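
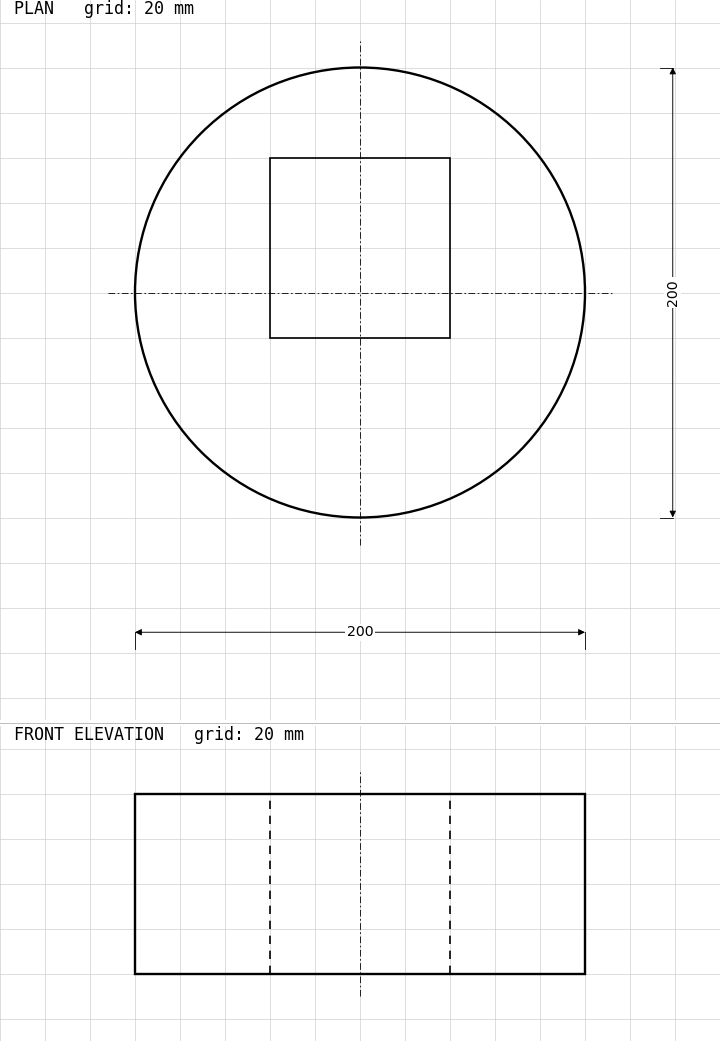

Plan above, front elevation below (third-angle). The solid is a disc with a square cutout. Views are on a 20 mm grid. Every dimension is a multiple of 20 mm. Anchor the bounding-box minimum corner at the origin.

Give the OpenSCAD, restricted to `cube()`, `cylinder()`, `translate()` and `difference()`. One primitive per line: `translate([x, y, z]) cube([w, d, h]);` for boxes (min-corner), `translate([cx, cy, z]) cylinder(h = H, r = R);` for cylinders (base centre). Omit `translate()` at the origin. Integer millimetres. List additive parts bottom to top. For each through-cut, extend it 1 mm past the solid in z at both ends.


difference() {
  translate([100, 100, 0]) cylinder(h = 80, r = 100);
  translate([60, 80, -1]) cube([80, 80, 82]);
}


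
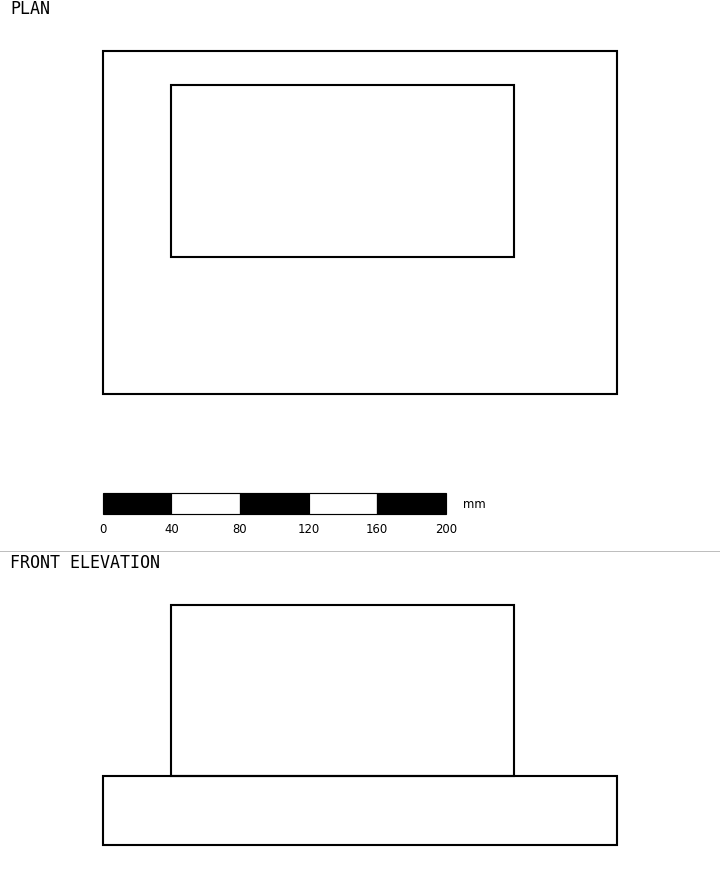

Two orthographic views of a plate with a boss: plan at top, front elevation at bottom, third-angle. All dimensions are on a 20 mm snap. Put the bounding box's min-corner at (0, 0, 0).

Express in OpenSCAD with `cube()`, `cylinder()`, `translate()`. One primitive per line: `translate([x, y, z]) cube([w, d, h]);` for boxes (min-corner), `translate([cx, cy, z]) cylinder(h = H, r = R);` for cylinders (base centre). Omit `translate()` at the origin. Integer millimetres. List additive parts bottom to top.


cube([300, 200, 40]);
translate([40, 80, 40]) cube([200, 100, 100]);


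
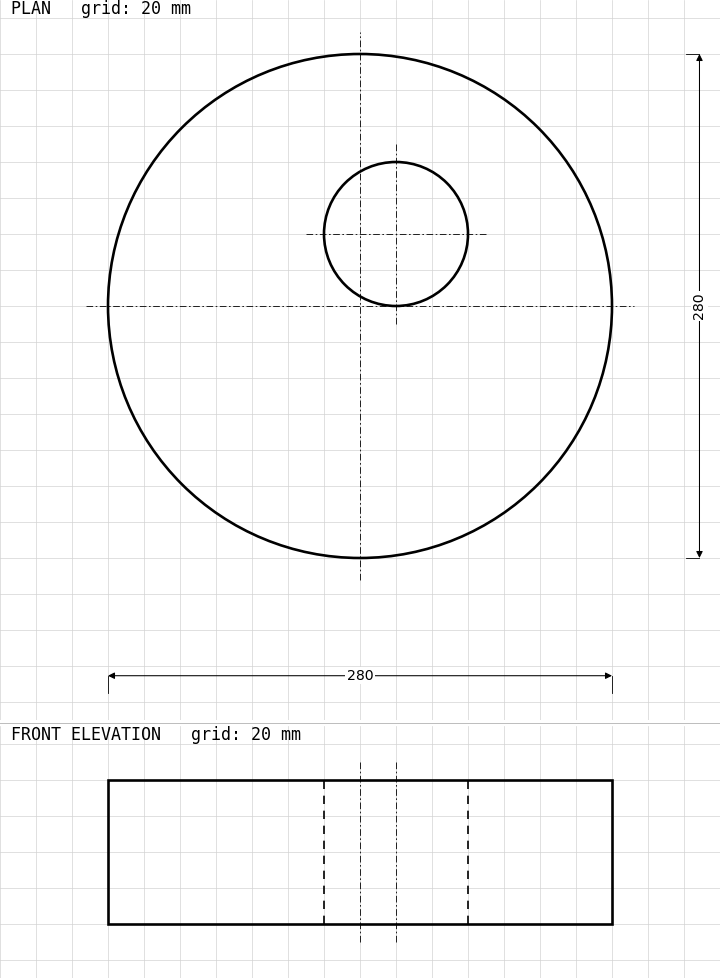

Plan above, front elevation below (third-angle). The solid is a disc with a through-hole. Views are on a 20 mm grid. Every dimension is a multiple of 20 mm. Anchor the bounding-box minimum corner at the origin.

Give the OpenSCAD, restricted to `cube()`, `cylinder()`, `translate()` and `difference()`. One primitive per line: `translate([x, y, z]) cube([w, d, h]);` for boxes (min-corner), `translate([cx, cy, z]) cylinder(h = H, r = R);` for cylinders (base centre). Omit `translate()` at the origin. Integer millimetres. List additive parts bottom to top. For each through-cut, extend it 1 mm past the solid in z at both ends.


difference() {
  translate([140, 140, 0]) cylinder(h = 80, r = 140);
  translate([160, 180, -1]) cylinder(h = 82, r = 40);
}


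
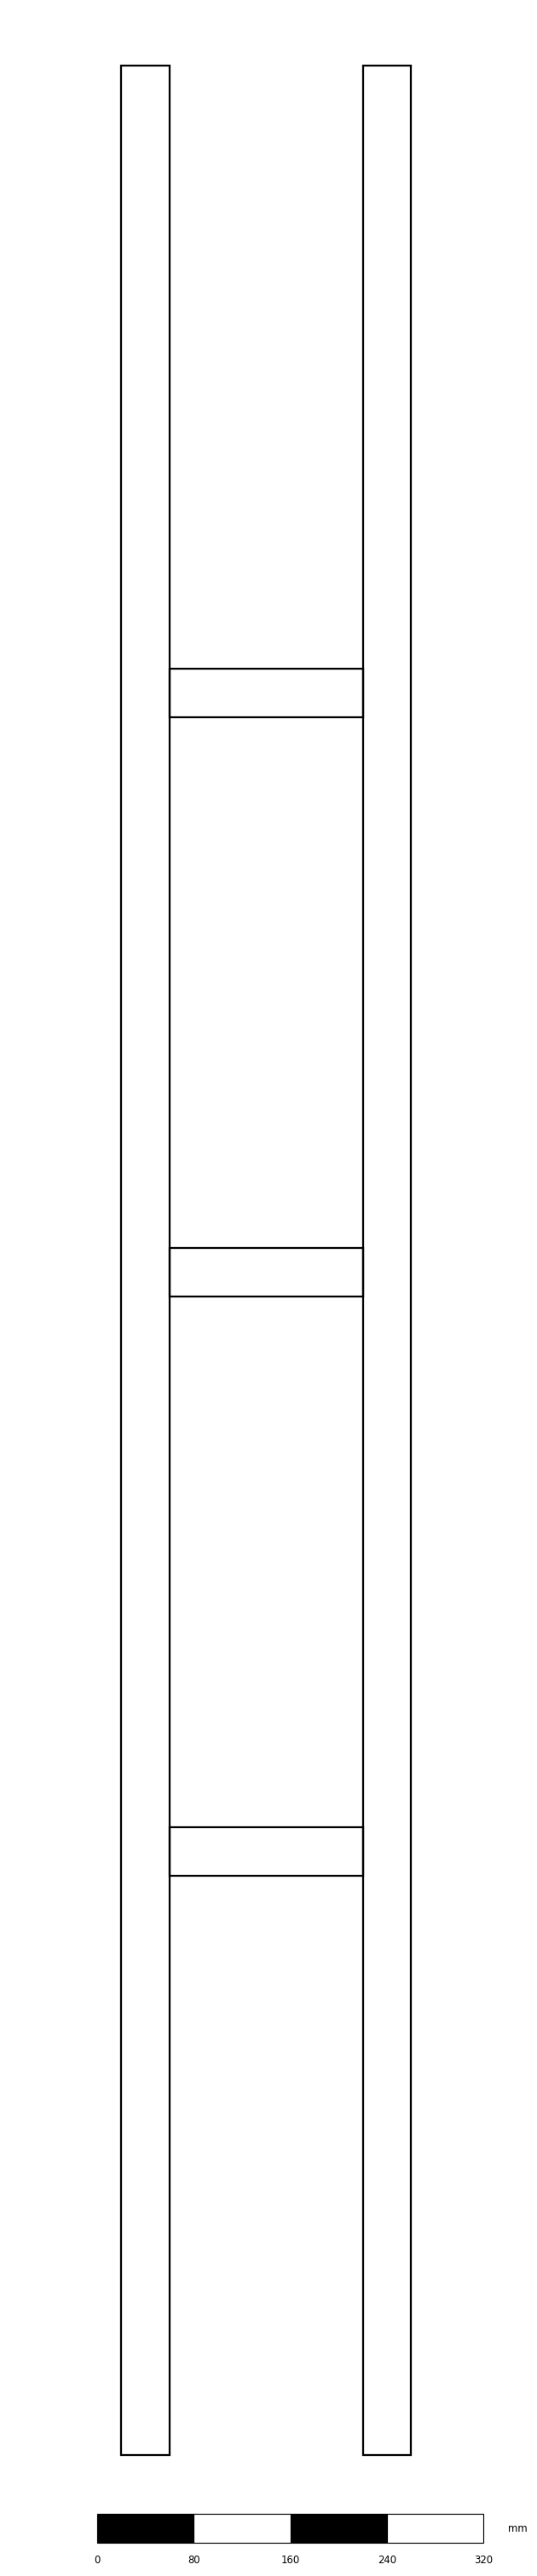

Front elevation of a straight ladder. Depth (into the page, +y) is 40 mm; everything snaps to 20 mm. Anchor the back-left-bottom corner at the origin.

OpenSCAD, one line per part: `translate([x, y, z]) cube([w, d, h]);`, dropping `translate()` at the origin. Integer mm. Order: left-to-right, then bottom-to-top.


cube([40, 40, 1980]);
translate([40, 0, 480]) cube([160, 40, 40]);
translate([40, 0, 960]) cube([160, 40, 40]);
translate([40, 0, 1440]) cube([160, 40, 40]);
translate([200, 0, 0]) cube([40, 40, 1980]);


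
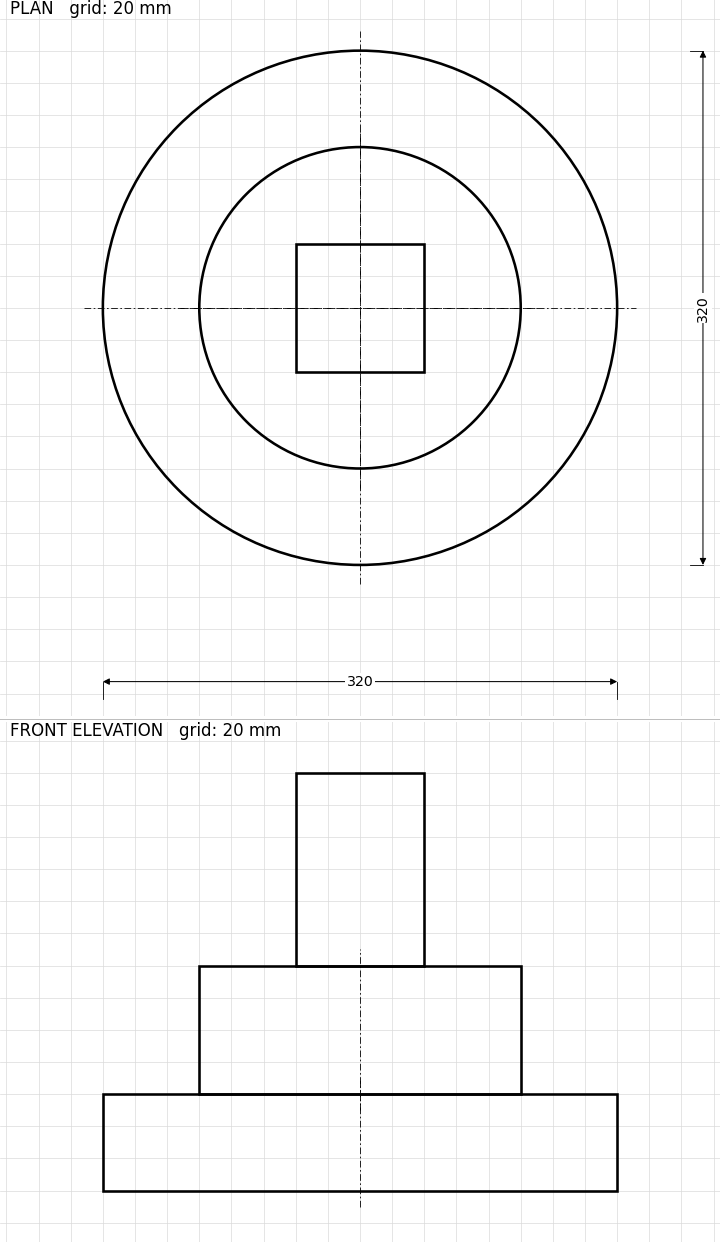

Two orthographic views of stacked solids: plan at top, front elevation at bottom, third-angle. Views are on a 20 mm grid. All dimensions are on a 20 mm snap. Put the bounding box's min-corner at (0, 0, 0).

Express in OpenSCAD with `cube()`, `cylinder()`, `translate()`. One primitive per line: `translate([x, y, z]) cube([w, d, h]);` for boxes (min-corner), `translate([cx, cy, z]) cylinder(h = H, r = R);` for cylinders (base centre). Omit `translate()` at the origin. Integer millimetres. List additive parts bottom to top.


translate([160, 160, 0]) cylinder(h = 60, r = 160);
translate([160, 160, 60]) cylinder(h = 80, r = 100);
translate([120, 120, 140]) cube([80, 80, 120]);


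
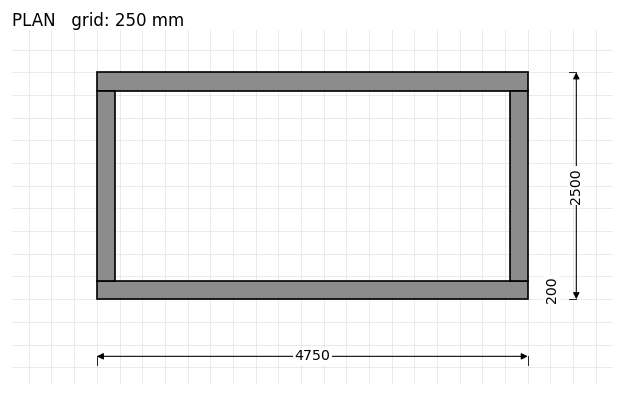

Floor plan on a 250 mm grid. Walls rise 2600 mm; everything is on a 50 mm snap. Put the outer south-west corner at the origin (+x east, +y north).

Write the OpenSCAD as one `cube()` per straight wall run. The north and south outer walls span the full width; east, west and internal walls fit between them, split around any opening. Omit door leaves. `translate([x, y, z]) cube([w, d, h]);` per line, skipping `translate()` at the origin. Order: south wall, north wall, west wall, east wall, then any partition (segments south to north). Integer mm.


cube([4750, 200, 2600]);
translate([0, 2300, 0]) cube([4750, 200, 2600]);
translate([0, 200, 0]) cube([200, 2100, 2600]);
translate([4550, 200, 0]) cube([200, 2100, 2600]);


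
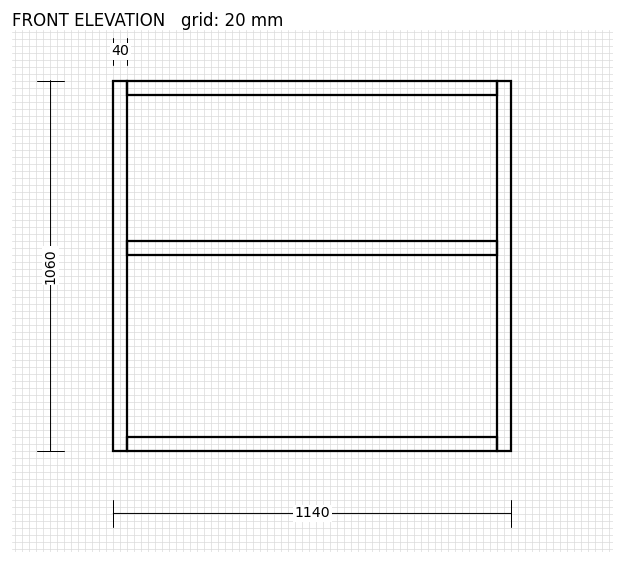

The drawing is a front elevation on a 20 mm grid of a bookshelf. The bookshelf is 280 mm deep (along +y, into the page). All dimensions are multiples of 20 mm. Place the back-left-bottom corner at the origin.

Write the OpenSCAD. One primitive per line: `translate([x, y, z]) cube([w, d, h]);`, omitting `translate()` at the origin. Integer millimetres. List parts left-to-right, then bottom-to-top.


cube([40, 280, 1060]);
translate([40, 0, 0]) cube([1060, 280, 40]);
translate([40, 0, 560]) cube([1060, 280, 40]);
translate([40, 0, 1020]) cube([1060, 280, 40]);
translate([1100, 0, 0]) cube([40, 280, 1060]);


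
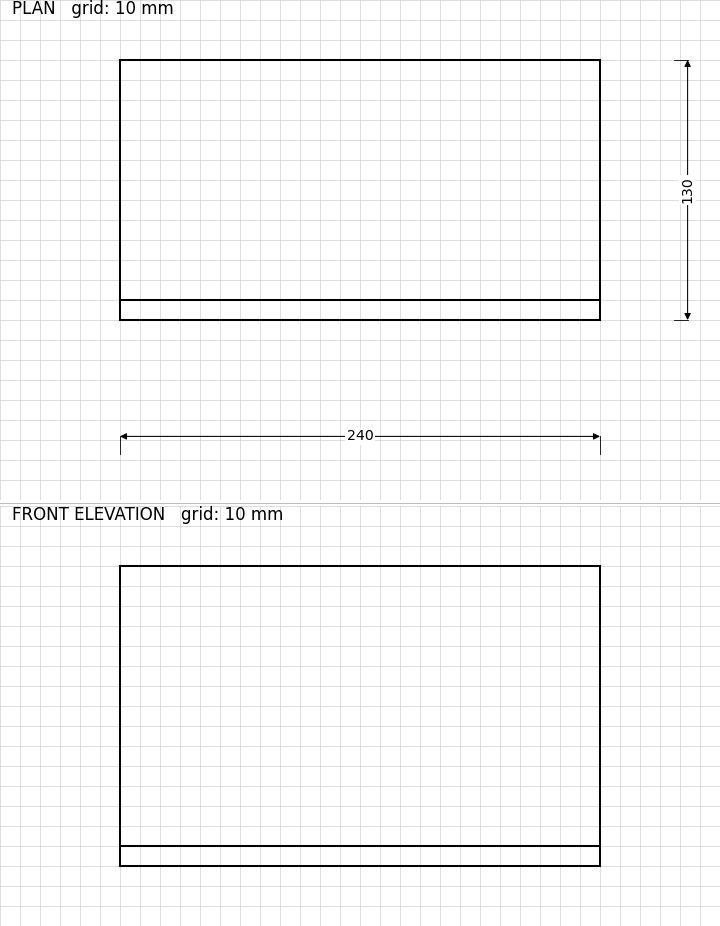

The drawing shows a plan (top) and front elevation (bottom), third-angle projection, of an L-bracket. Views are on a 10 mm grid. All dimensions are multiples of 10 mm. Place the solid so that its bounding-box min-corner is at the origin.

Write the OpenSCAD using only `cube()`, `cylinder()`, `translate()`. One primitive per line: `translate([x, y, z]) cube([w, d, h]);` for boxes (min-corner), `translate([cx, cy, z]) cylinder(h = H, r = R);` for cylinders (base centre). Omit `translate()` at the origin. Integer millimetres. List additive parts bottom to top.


cube([240, 130, 10]);
translate([0, 0, 10]) cube([240, 10, 140]);


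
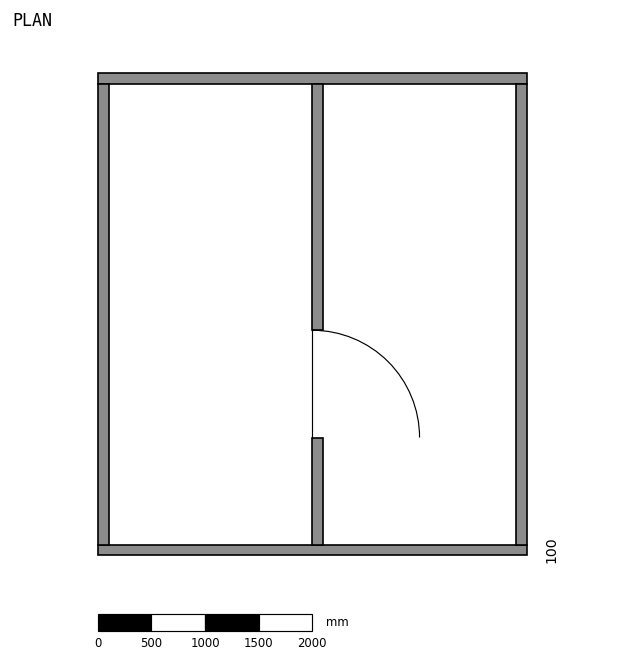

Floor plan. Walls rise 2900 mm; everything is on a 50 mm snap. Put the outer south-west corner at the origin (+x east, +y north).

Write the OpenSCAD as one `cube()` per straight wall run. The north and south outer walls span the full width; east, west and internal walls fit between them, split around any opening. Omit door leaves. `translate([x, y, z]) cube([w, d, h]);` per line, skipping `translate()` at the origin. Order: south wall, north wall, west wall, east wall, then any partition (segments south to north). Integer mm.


cube([4000, 100, 2900]);
translate([0, 4400, 0]) cube([4000, 100, 2900]);
translate([0, 100, 0]) cube([100, 4300, 2900]);
translate([3900, 100, 0]) cube([100, 4300, 2900]);
translate([2000, 100, 0]) cube([100, 1000, 2900]);
translate([2000, 2100, 0]) cube([100, 2300, 2900]);


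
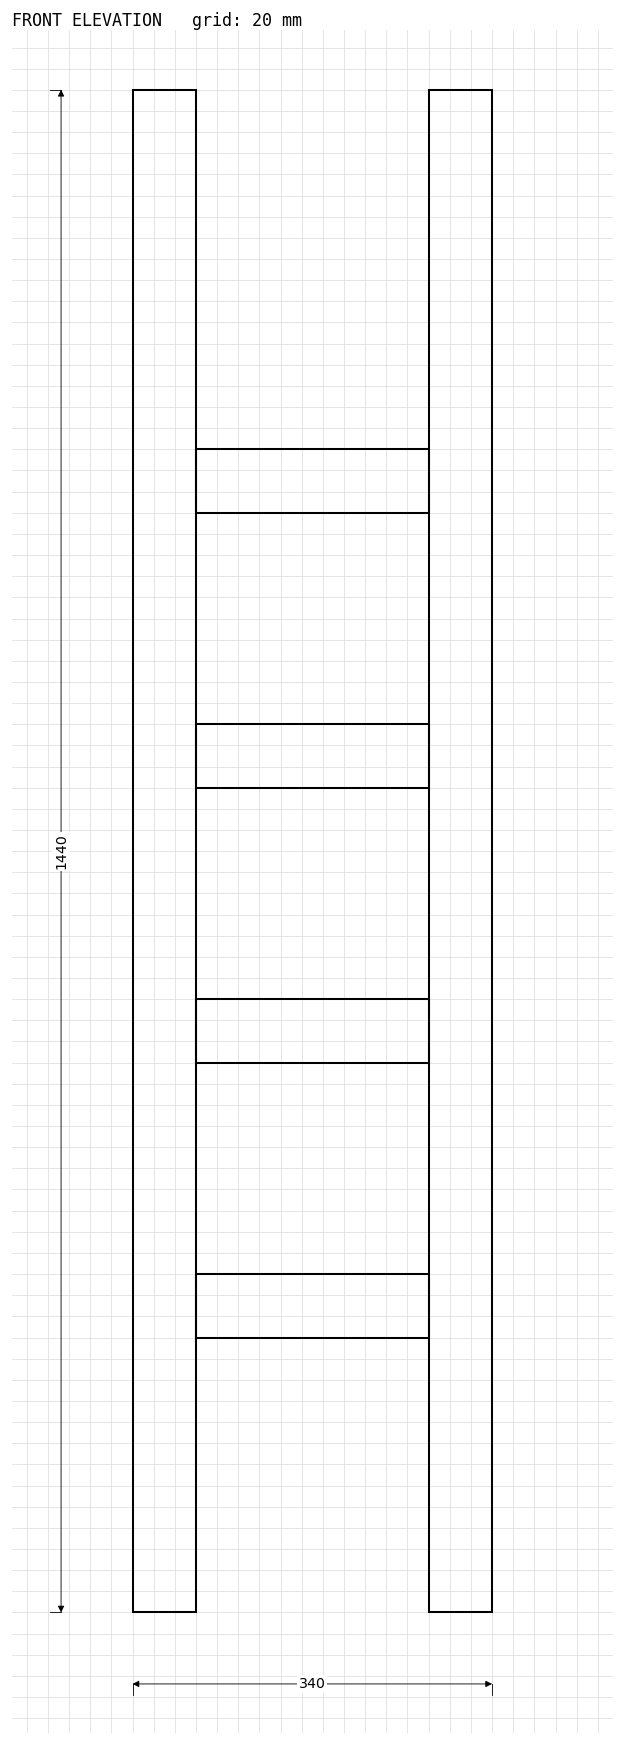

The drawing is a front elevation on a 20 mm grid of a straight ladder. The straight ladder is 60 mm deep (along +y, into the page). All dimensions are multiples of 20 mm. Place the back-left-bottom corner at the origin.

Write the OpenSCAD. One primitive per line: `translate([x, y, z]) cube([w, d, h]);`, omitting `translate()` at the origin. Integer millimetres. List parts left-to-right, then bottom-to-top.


cube([60, 60, 1440]);
translate([60, 0, 260]) cube([220, 60, 60]);
translate([60, 0, 520]) cube([220, 60, 60]);
translate([60, 0, 780]) cube([220, 60, 60]);
translate([60, 0, 1040]) cube([220, 60, 60]);
translate([280, 0, 0]) cube([60, 60, 1440]);


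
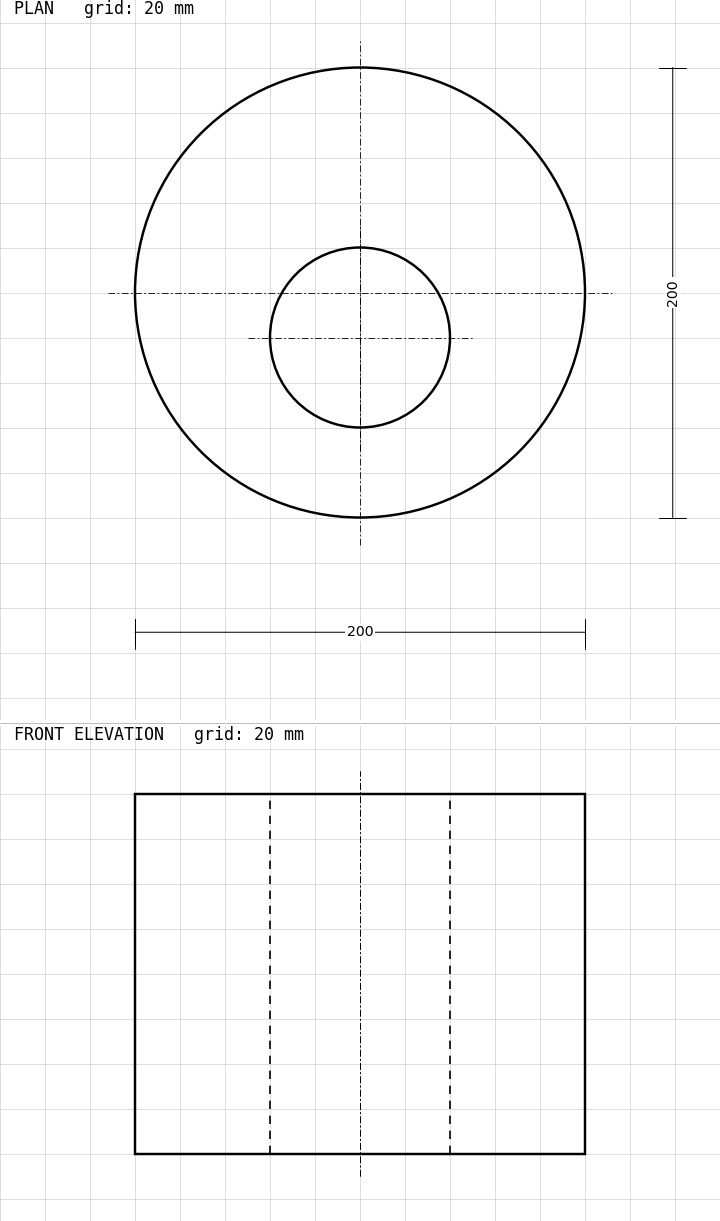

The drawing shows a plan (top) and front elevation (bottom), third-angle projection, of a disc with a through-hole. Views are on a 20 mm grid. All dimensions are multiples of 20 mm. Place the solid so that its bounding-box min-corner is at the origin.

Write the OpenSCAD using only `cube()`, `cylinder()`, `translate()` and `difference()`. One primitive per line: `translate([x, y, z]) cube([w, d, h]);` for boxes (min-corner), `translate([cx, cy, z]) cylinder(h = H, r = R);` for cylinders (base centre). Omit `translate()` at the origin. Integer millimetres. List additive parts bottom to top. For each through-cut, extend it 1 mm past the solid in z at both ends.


difference() {
  translate([100, 100, 0]) cylinder(h = 160, r = 100);
  translate([100, 80, -1]) cylinder(h = 162, r = 40);
}


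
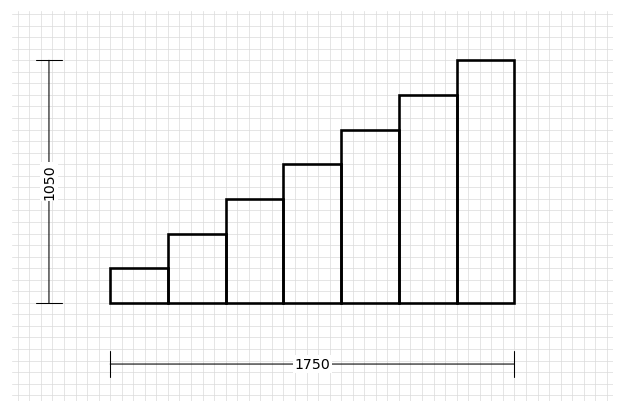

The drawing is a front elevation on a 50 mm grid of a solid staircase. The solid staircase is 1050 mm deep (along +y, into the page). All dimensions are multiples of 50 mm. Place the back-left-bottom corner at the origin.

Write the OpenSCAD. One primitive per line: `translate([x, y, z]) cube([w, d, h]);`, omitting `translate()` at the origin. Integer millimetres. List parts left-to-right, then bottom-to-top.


cube([250, 1050, 150]);
translate([250, 0, 0]) cube([250, 1050, 300]);
translate([500, 0, 0]) cube([250, 1050, 450]);
translate([750, 0, 0]) cube([250, 1050, 600]);
translate([1000, 0, 0]) cube([250, 1050, 750]);
translate([1250, 0, 0]) cube([250, 1050, 900]);
translate([1500, 0, 0]) cube([250, 1050, 1050]);


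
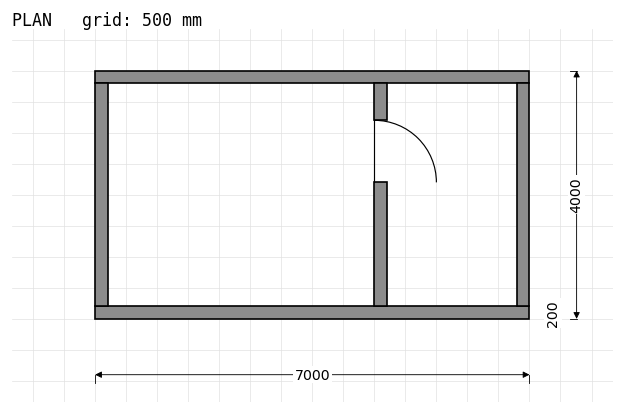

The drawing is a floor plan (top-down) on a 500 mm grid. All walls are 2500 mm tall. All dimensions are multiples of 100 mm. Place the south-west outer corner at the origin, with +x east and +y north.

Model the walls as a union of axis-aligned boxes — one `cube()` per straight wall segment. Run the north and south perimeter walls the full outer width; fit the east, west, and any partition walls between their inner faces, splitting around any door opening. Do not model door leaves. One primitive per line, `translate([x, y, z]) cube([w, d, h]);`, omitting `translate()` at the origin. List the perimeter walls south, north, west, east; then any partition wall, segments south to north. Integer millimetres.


cube([7000, 200, 2500]);
translate([0, 3800, 0]) cube([7000, 200, 2500]);
translate([0, 200, 0]) cube([200, 3600, 2500]);
translate([6800, 200, 0]) cube([200, 3600, 2500]);
translate([4500, 200, 0]) cube([200, 2000, 2500]);
translate([4500, 3200, 0]) cube([200, 600, 2500]);


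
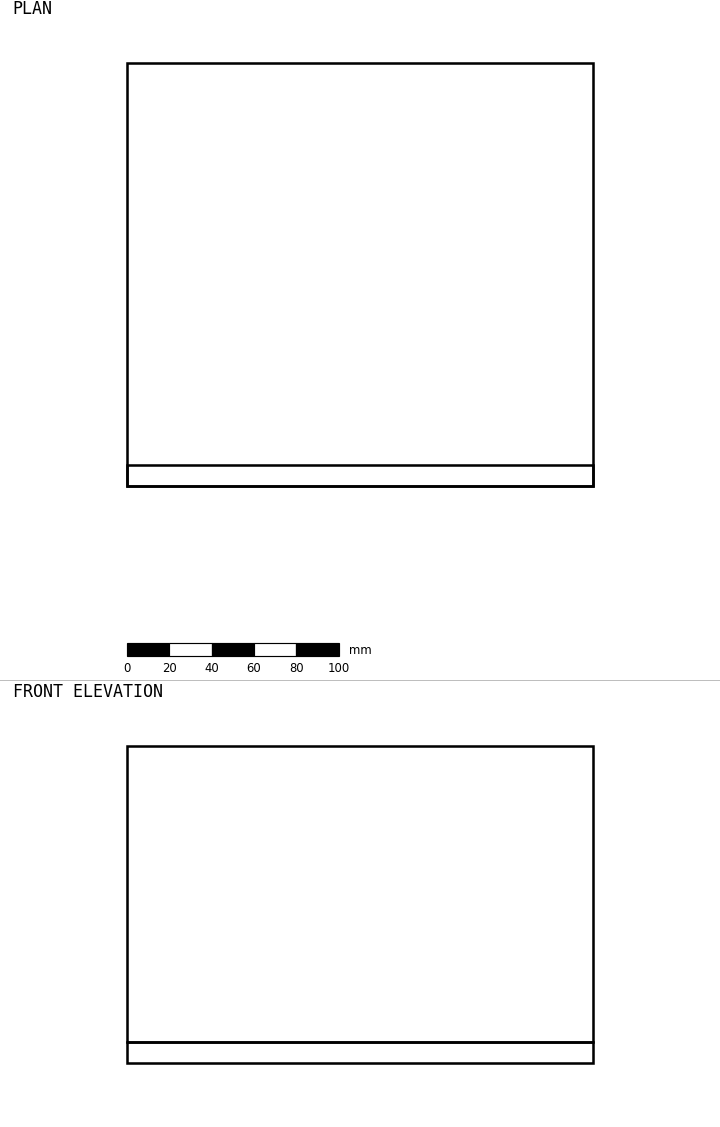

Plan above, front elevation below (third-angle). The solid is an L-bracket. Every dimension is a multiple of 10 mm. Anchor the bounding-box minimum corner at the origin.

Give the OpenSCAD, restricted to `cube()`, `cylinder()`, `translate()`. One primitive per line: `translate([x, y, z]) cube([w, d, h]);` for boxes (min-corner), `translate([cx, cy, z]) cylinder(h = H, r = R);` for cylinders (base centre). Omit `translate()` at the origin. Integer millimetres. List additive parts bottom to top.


cube([220, 200, 10]);
translate([0, 0, 10]) cube([220, 10, 140]);


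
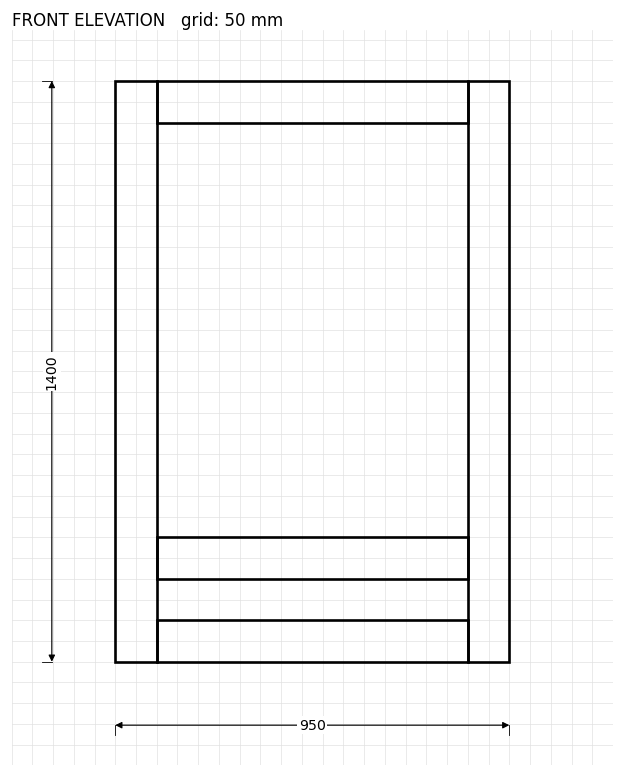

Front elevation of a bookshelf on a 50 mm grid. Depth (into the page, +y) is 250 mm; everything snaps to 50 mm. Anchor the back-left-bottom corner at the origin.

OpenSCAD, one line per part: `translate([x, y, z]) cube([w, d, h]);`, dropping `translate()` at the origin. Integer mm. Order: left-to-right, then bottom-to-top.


cube([100, 250, 1400]);
translate([100, 0, 0]) cube([750, 250, 100]);
translate([100, 0, 200]) cube([750, 250, 100]);
translate([100, 0, 1300]) cube([750, 250, 100]);
translate([850, 0, 0]) cube([100, 250, 1400]);


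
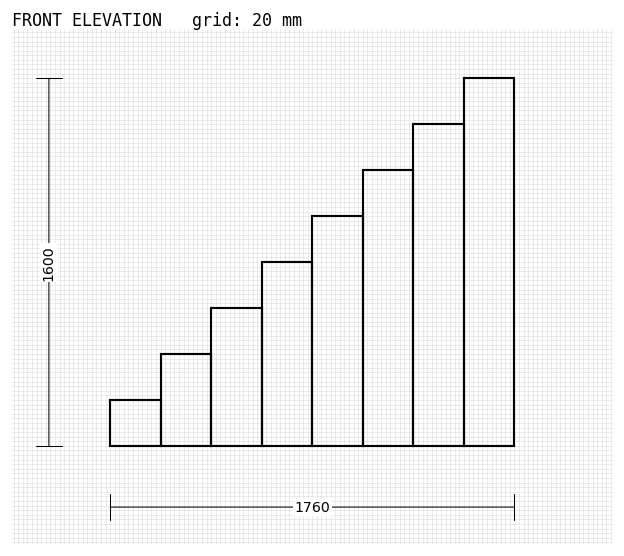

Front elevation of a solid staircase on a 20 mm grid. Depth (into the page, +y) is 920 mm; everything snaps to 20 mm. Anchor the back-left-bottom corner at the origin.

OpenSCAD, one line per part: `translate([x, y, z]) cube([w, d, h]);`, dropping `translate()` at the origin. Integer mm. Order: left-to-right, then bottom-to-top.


cube([220, 920, 200]);
translate([220, 0, 0]) cube([220, 920, 400]);
translate([440, 0, 0]) cube([220, 920, 600]);
translate([660, 0, 0]) cube([220, 920, 800]);
translate([880, 0, 0]) cube([220, 920, 1000]);
translate([1100, 0, 0]) cube([220, 920, 1200]);
translate([1320, 0, 0]) cube([220, 920, 1400]);
translate([1540, 0, 0]) cube([220, 920, 1600]);


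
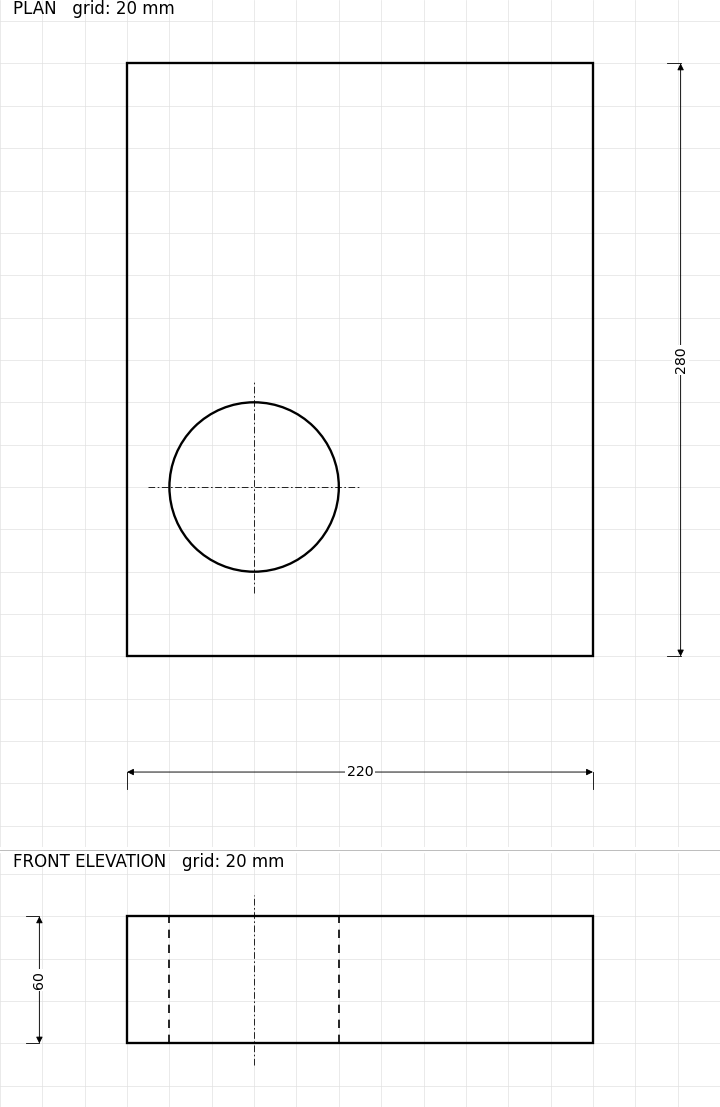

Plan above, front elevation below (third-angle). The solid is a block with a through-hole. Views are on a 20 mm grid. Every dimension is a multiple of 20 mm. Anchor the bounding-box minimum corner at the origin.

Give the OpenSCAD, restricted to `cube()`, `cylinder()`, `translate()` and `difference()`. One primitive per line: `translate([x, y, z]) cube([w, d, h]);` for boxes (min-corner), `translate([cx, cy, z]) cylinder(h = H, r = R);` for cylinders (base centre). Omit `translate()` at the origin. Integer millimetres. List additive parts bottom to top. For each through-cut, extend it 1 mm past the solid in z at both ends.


difference() {
  cube([220, 280, 60]);
  translate([60, 80, -1]) cylinder(h = 62, r = 40);
}


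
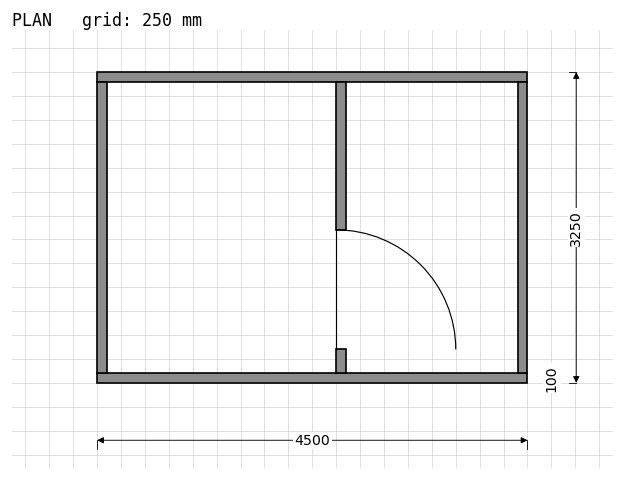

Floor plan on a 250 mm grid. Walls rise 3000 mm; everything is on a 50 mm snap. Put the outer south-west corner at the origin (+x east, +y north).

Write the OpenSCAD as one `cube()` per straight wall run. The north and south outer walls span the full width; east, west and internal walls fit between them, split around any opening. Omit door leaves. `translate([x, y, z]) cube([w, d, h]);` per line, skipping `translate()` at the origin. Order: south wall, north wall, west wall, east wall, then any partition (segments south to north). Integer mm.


cube([4500, 100, 3000]);
translate([0, 3150, 0]) cube([4500, 100, 3000]);
translate([0, 100, 0]) cube([100, 3050, 3000]);
translate([4400, 100, 0]) cube([100, 3050, 3000]);
translate([2500, 100, 0]) cube([100, 250, 3000]);
translate([2500, 1600, 0]) cube([100, 1550, 3000]);


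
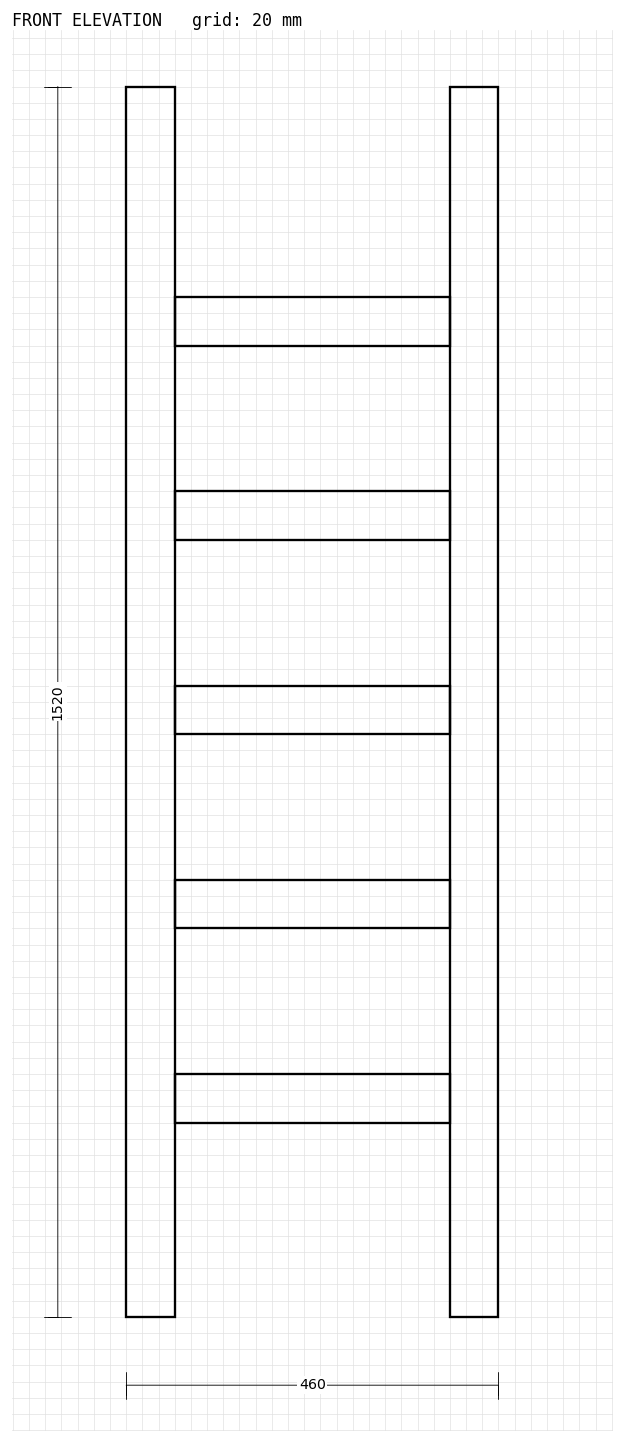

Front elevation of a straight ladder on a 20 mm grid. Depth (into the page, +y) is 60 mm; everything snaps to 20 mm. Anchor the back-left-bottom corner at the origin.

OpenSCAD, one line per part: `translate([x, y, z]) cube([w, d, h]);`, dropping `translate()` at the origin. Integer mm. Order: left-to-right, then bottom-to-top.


cube([60, 60, 1520]);
translate([60, 0, 240]) cube([340, 60, 60]);
translate([60, 0, 480]) cube([340, 60, 60]);
translate([60, 0, 720]) cube([340, 60, 60]);
translate([60, 0, 960]) cube([340, 60, 60]);
translate([60, 0, 1200]) cube([340, 60, 60]);
translate([400, 0, 0]) cube([60, 60, 1520]);


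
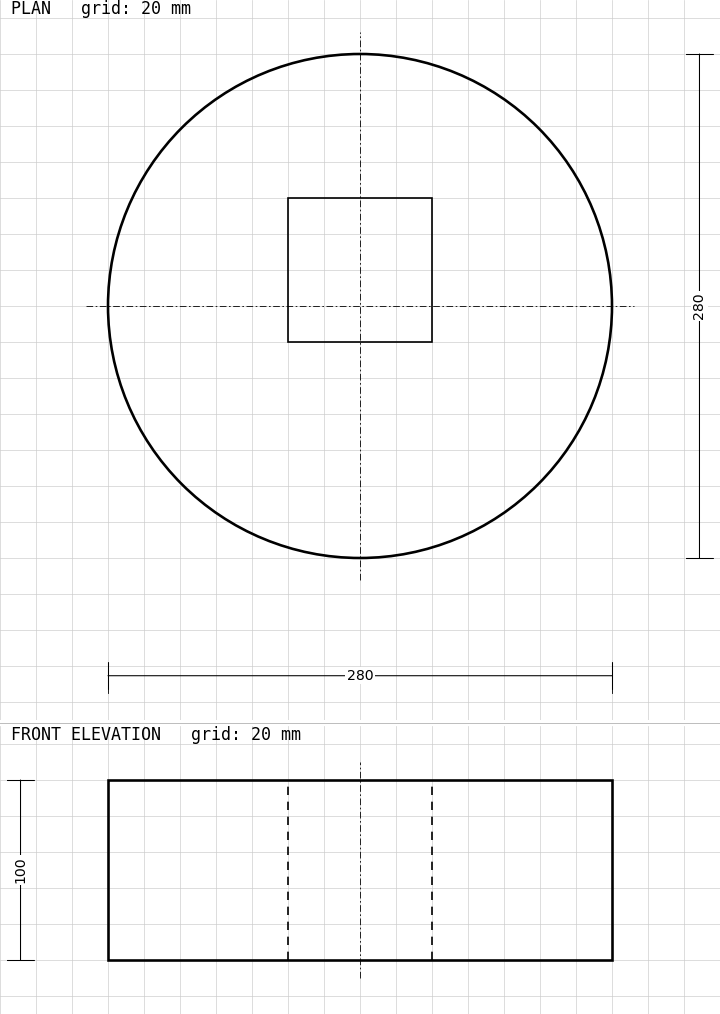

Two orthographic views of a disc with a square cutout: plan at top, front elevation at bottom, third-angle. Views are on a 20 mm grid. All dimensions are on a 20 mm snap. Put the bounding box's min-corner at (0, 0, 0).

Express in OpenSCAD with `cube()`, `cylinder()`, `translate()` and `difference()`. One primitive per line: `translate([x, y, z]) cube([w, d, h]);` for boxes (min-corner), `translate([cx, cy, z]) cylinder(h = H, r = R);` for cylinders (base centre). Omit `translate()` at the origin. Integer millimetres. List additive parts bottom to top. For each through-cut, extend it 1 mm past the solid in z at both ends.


difference() {
  translate([140, 140, 0]) cylinder(h = 100, r = 140);
  translate([100, 120, -1]) cube([80, 80, 102]);
}


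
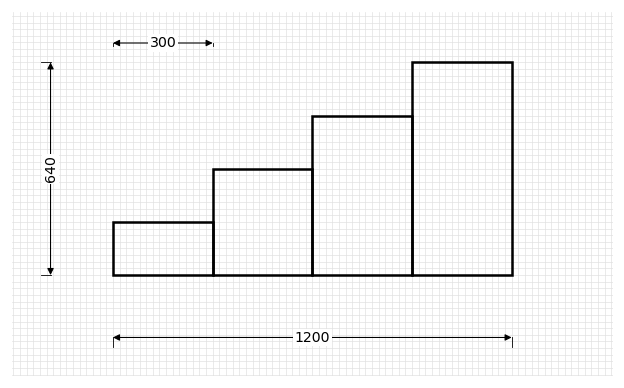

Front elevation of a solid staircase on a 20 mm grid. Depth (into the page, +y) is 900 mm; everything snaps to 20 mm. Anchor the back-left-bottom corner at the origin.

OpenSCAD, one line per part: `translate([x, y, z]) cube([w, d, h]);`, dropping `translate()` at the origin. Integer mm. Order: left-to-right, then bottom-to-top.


cube([300, 900, 160]);
translate([300, 0, 0]) cube([300, 900, 320]);
translate([600, 0, 0]) cube([300, 900, 480]);
translate([900, 0, 0]) cube([300, 900, 640]);


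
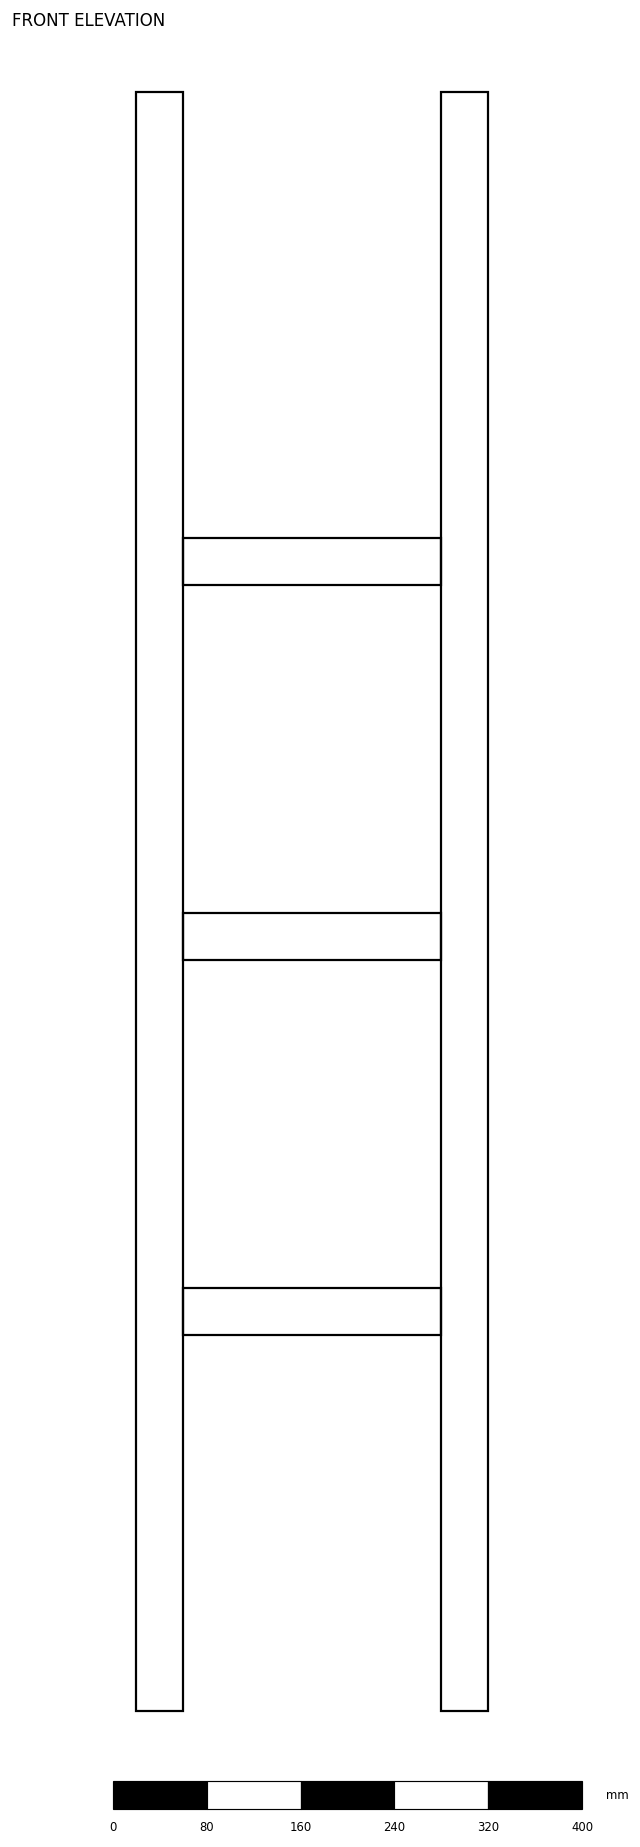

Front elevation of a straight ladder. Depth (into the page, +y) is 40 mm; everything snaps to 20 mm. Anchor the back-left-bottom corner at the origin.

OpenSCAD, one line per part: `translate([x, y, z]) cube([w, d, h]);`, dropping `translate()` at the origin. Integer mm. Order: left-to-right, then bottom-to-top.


cube([40, 40, 1380]);
translate([40, 0, 320]) cube([220, 40, 40]);
translate([40, 0, 640]) cube([220, 40, 40]);
translate([40, 0, 960]) cube([220, 40, 40]);
translate([260, 0, 0]) cube([40, 40, 1380]);


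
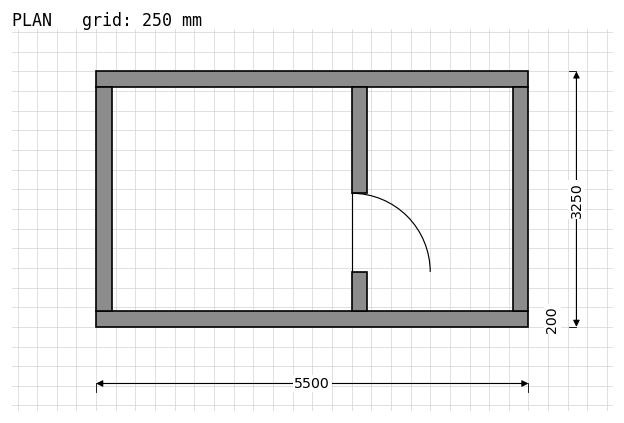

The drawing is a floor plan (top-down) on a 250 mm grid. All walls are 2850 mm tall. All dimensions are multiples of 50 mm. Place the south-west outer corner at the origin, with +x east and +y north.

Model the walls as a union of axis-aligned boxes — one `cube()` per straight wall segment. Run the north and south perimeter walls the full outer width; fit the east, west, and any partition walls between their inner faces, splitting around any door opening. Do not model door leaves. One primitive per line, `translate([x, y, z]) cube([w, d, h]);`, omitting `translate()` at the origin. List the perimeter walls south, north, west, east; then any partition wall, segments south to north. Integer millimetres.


cube([5500, 200, 2850]);
translate([0, 3050, 0]) cube([5500, 200, 2850]);
translate([0, 200, 0]) cube([200, 2850, 2850]);
translate([5300, 200, 0]) cube([200, 2850, 2850]);
translate([3250, 200, 0]) cube([200, 500, 2850]);
translate([3250, 1700, 0]) cube([200, 1350, 2850]);


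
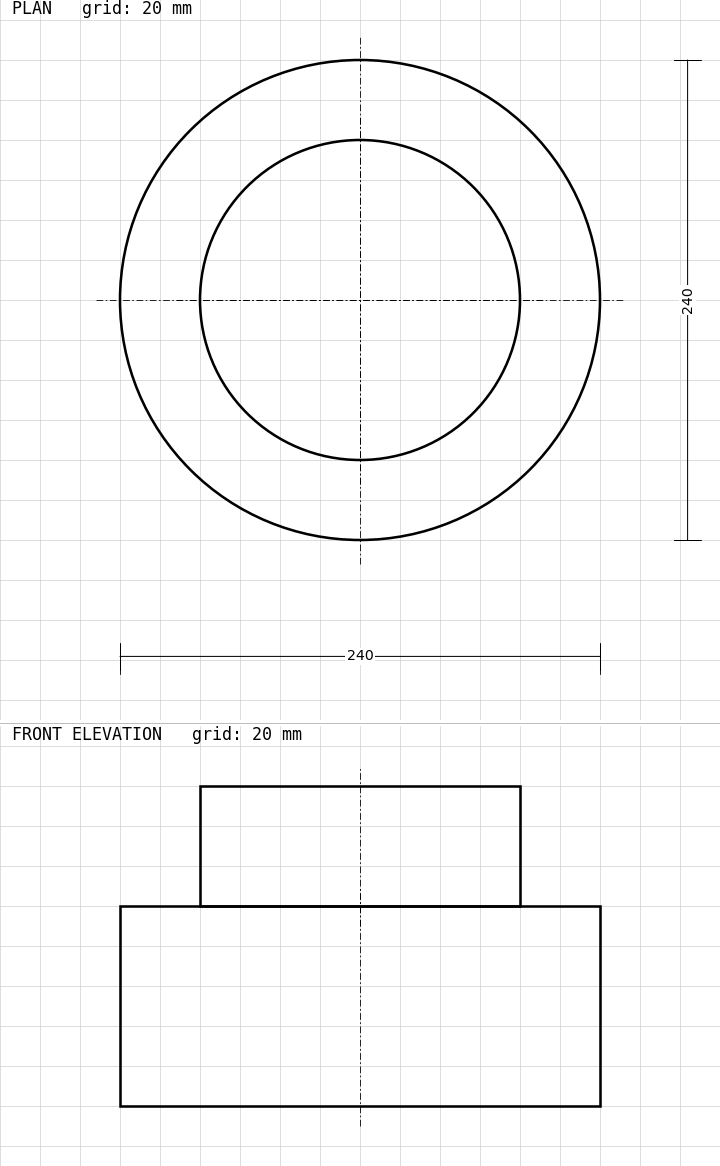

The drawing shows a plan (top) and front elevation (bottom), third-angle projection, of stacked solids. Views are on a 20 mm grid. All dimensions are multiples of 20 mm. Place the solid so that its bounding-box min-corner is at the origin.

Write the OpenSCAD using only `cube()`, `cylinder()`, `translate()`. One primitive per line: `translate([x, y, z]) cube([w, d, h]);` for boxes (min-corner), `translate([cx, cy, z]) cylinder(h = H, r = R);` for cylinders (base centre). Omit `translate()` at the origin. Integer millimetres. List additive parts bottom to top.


translate([120, 120, 0]) cylinder(h = 100, r = 120);
translate([120, 120, 100]) cylinder(h = 60, r = 80);


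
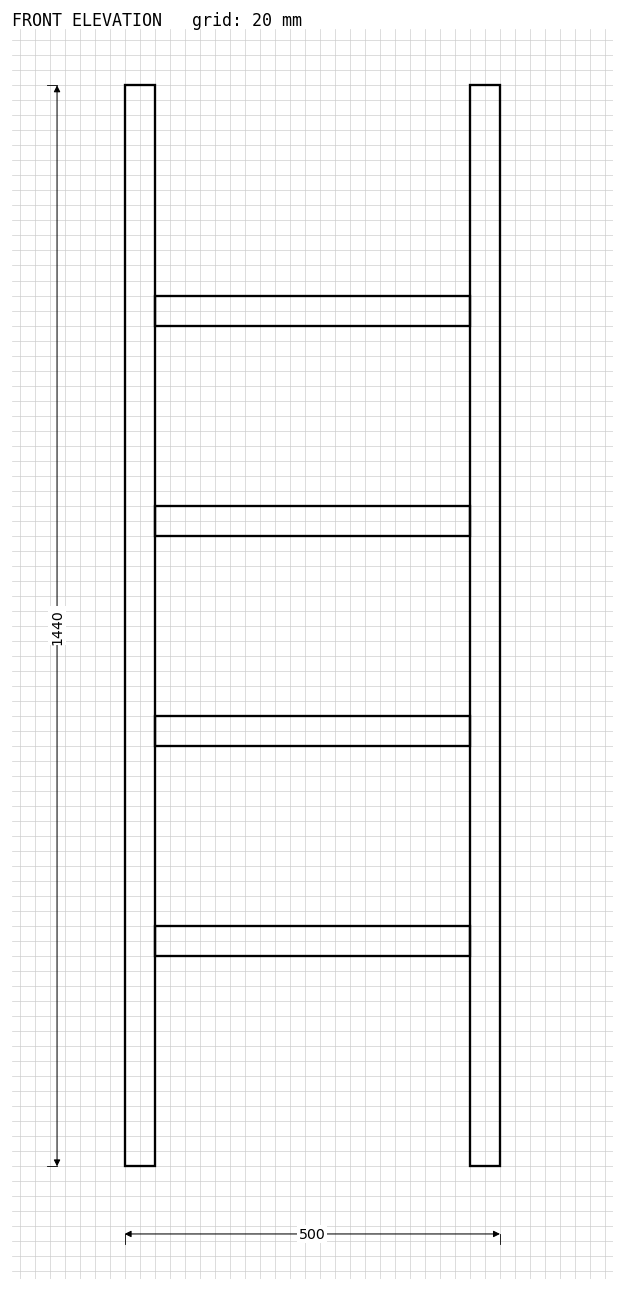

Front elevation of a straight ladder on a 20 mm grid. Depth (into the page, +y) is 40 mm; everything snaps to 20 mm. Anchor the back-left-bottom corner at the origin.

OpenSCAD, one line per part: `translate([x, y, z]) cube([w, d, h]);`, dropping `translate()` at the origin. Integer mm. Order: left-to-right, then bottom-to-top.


cube([40, 40, 1440]);
translate([40, 0, 280]) cube([420, 40, 40]);
translate([40, 0, 560]) cube([420, 40, 40]);
translate([40, 0, 840]) cube([420, 40, 40]);
translate([40, 0, 1120]) cube([420, 40, 40]);
translate([460, 0, 0]) cube([40, 40, 1440]);


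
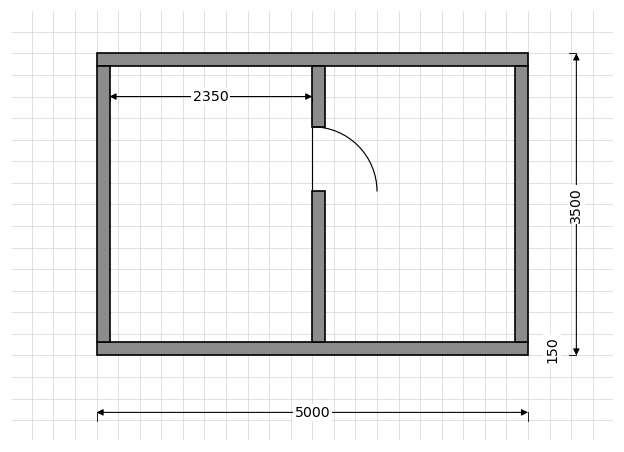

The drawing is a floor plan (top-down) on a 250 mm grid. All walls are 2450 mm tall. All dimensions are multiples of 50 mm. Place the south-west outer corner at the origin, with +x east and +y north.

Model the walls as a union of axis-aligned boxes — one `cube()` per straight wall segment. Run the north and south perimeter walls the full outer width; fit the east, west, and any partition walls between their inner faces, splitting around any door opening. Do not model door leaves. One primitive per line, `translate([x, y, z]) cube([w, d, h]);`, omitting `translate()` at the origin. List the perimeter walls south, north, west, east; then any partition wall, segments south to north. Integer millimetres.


cube([5000, 150, 2450]);
translate([0, 3350, 0]) cube([5000, 150, 2450]);
translate([0, 150, 0]) cube([150, 3200, 2450]);
translate([4850, 150, 0]) cube([150, 3200, 2450]);
translate([2500, 150, 0]) cube([150, 1750, 2450]);
translate([2500, 2650, 0]) cube([150, 700, 2450]);


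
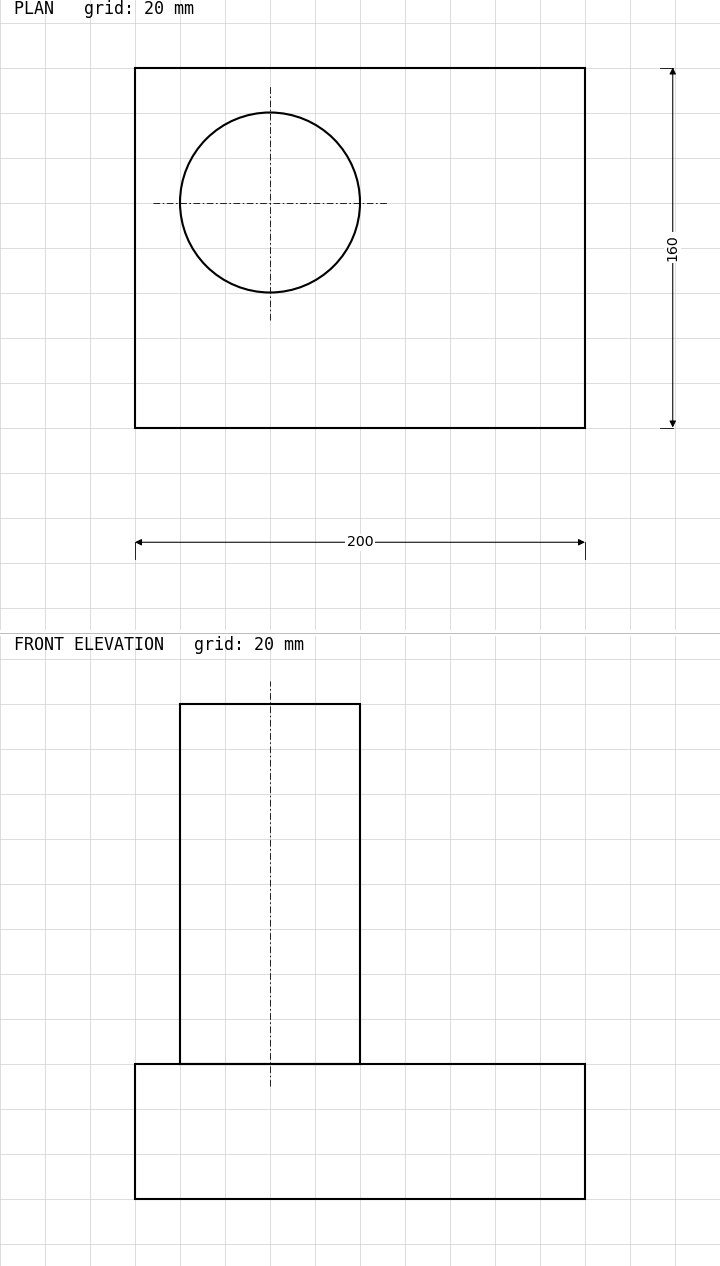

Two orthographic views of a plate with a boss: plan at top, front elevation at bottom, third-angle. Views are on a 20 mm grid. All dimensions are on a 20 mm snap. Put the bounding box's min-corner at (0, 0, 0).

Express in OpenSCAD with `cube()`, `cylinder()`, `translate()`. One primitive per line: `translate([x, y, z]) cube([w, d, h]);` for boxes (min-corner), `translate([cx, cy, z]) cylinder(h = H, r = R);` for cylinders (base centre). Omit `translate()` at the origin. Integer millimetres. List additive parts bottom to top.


cube([200, 160, 60]);
translate([60, 100, 60]) cylinder(h = 160, r = 40);


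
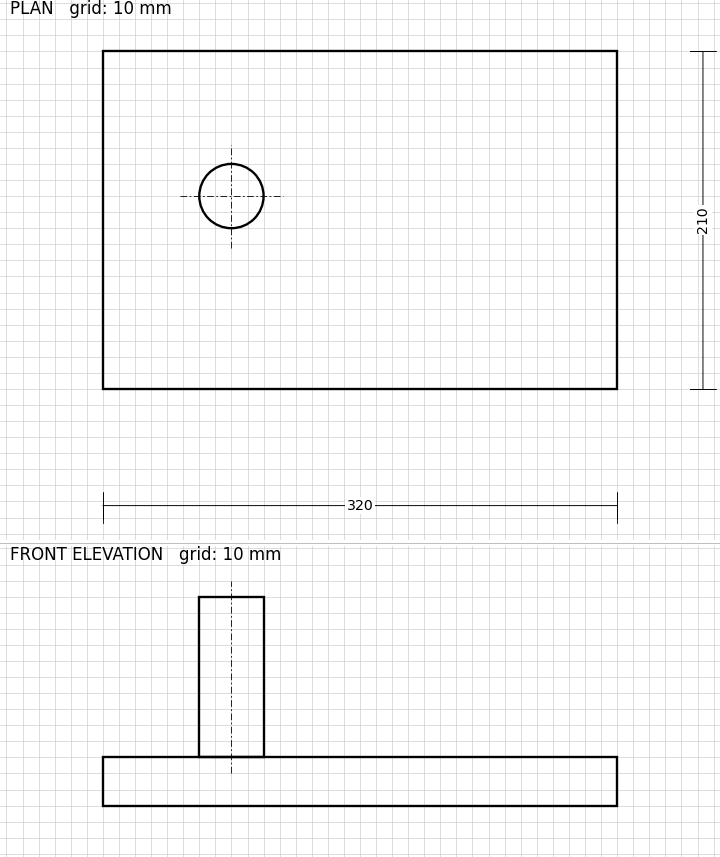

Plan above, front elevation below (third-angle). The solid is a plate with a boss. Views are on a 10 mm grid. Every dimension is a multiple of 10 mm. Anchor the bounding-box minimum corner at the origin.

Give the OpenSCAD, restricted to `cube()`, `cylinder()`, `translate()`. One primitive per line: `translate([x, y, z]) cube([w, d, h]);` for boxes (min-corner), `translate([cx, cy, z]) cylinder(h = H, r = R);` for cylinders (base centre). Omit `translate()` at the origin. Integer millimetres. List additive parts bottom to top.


cube([320, 210, 30]);
translate([80, 120, 30]) cylinder(h = 100, r = 20);


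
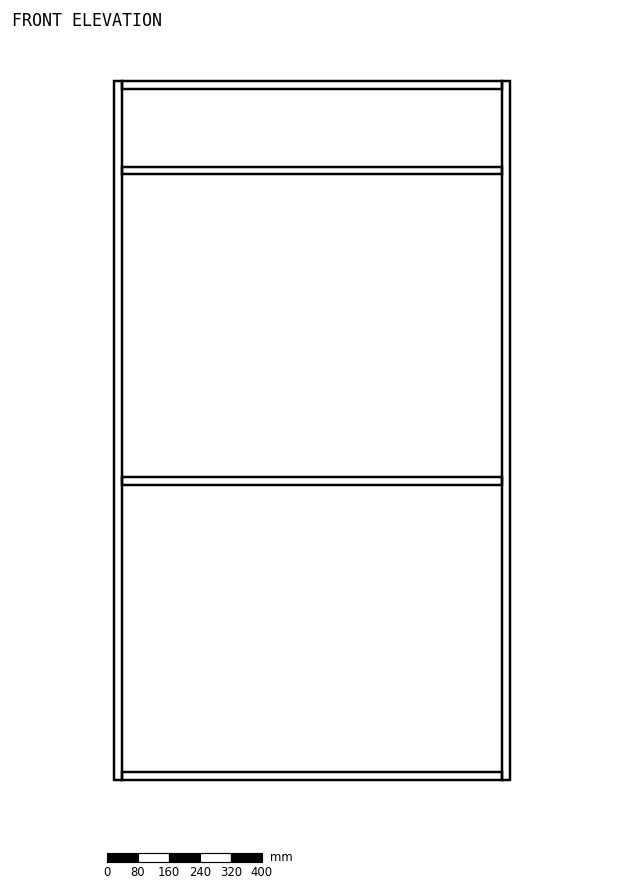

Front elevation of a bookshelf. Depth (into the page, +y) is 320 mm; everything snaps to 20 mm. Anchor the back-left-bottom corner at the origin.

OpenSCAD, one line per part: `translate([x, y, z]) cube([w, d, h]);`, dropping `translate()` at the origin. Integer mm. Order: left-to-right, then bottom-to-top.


cube([20, 320, 1800]);
translate([20, 0, 0]) cube([980, 320, 20]);
translate([20, 0, 760]) cube([980, 320, 20]);
translate([20, 0, 1560]) cube([980, 320, 20]);
translate([20, 0, 1780]) cube([980, 320, 20]);
translate([1000, 0, 0]) cube([20, 320, 1800]);


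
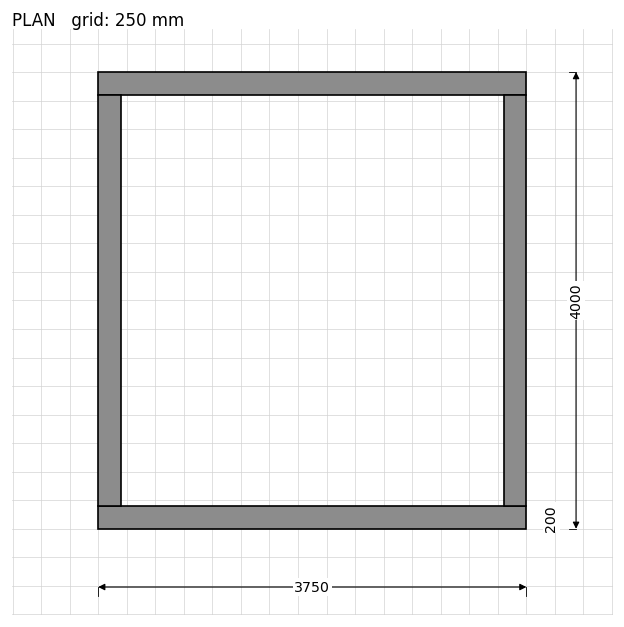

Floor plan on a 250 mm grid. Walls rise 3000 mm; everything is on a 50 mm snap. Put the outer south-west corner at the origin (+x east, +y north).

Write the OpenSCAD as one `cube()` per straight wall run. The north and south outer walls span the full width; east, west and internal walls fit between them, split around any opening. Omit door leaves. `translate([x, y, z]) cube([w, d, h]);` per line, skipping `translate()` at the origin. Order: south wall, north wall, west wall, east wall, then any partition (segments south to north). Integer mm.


cube([3750, 200, 3000]);
translate([0, 3800, 0]) cube([3750, 200, 3000]);
translate([0, 200, 0]) cube([200, 3600, 3000]);
translate([3550, 200, 0]) cube([200, 3600, 3000]);


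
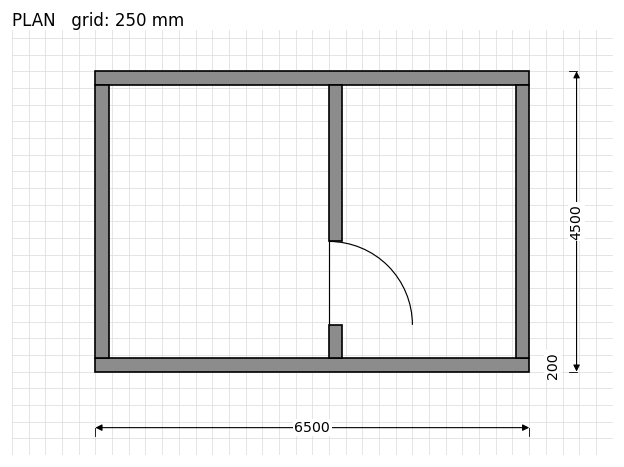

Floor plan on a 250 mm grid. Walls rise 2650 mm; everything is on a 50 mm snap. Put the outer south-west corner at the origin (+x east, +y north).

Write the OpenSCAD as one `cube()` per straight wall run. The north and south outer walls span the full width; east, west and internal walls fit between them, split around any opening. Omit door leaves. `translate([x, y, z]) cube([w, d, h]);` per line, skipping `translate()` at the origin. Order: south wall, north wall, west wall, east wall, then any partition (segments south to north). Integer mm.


cube([6500, 200, 2650]);
translate([0, 4300, 0]) cube([6500, 200, 2650]);
translate([0, 200, 0]) cube([200, 4100, 2650]);
translate([6300, 200, 0]) cube([200, 4100, 2650]);
translate([3500, 200, 0]) cube([200, 500, 2650]);
translate([3500, 1950, 0]) cube([200, 2350, 2650]);


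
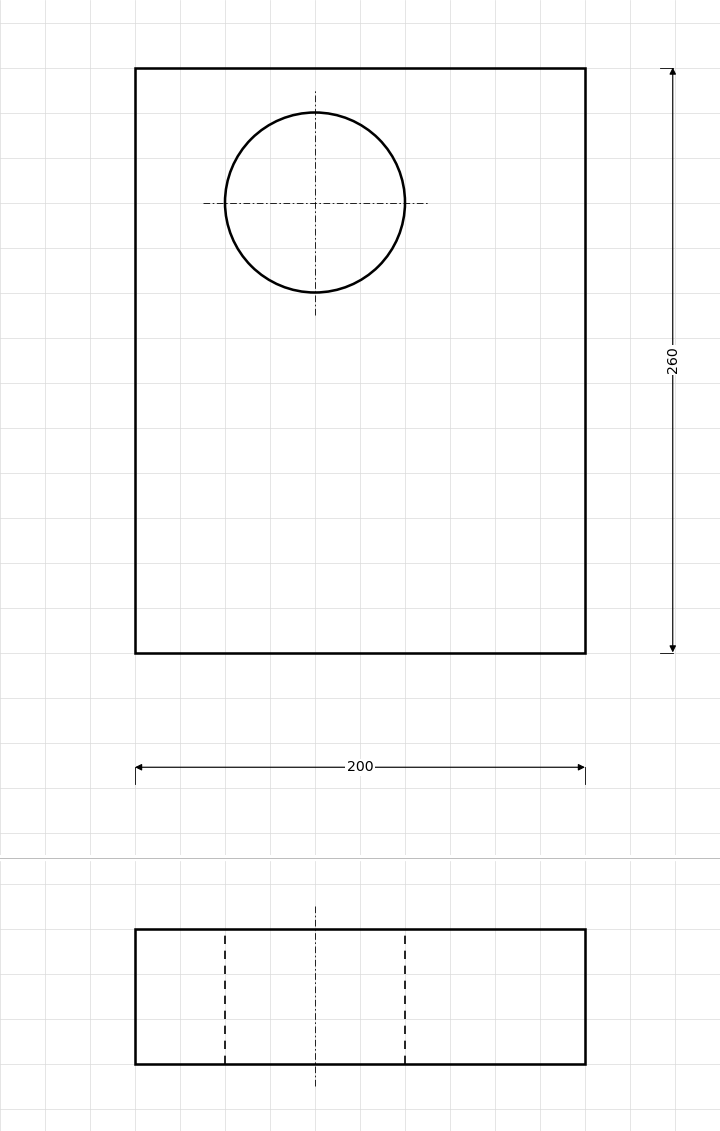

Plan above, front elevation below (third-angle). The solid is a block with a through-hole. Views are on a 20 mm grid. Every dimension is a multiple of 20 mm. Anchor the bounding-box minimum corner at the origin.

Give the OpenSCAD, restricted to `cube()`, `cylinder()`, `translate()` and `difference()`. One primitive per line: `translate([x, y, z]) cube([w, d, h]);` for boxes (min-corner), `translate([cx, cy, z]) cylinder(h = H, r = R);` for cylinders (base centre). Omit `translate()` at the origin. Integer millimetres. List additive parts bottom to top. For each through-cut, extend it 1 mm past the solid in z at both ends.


difference() {
  cube([200, 260, 60]);
  translate([80, 200, -1]) cylinder(h = 62, r = 40);
}


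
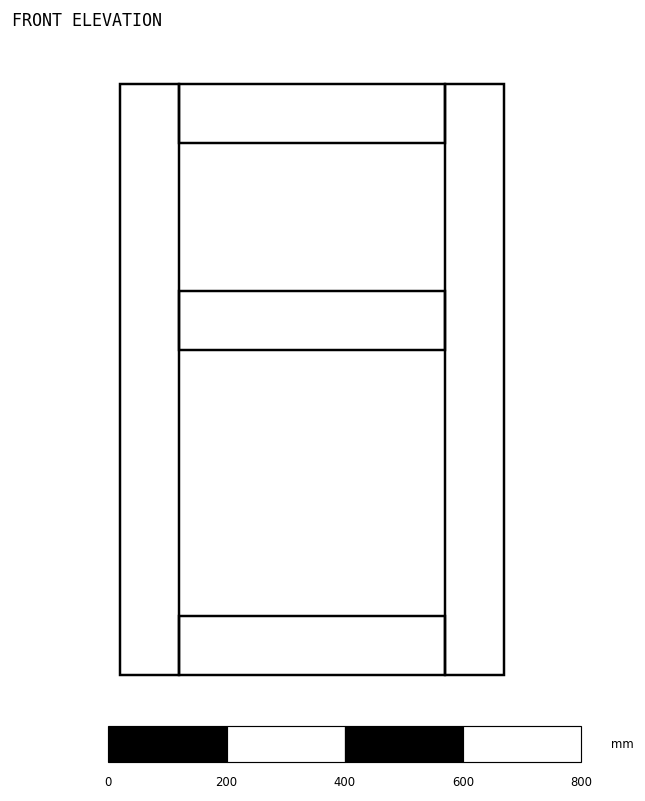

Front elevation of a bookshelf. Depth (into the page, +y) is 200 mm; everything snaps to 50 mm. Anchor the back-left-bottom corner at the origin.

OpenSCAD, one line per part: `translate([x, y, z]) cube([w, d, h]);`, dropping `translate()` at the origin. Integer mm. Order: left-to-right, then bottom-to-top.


cube([100, 200, 1000]);
translate([100, 0, 0]) cube([450, 200, 100]);
translate([100, 0, 550]) cube([450, 200, 100]);
translate([100, 0, 900]) cube([450, 200, 100]);
translate([550, 0, 0]) cube([100, 200, 1000]);


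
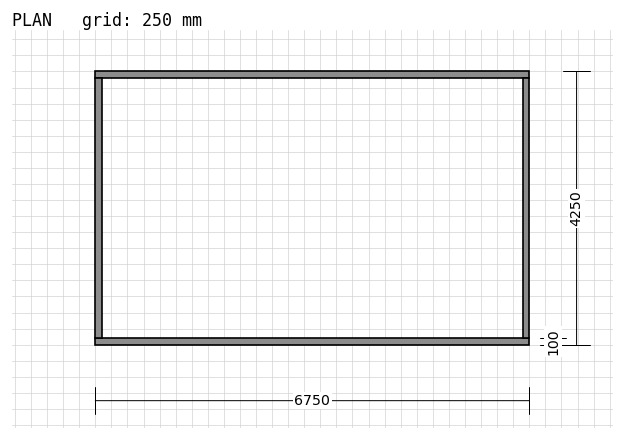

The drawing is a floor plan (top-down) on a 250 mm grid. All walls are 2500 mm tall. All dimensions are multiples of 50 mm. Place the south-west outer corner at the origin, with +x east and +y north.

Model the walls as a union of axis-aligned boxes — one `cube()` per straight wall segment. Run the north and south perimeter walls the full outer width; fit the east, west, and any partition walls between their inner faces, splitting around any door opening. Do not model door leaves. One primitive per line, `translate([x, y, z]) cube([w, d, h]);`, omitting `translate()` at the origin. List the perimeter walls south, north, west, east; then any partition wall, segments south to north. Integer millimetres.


cube([6750, 100, 2500]);
translate([0, 4150, 0]) cube([6750, 100, 2500]);
translate([0, 100, 0]) cube([100, 4050, 2500]);
translate([6650, 100, 0]) cube([100, 4050, 2500]);


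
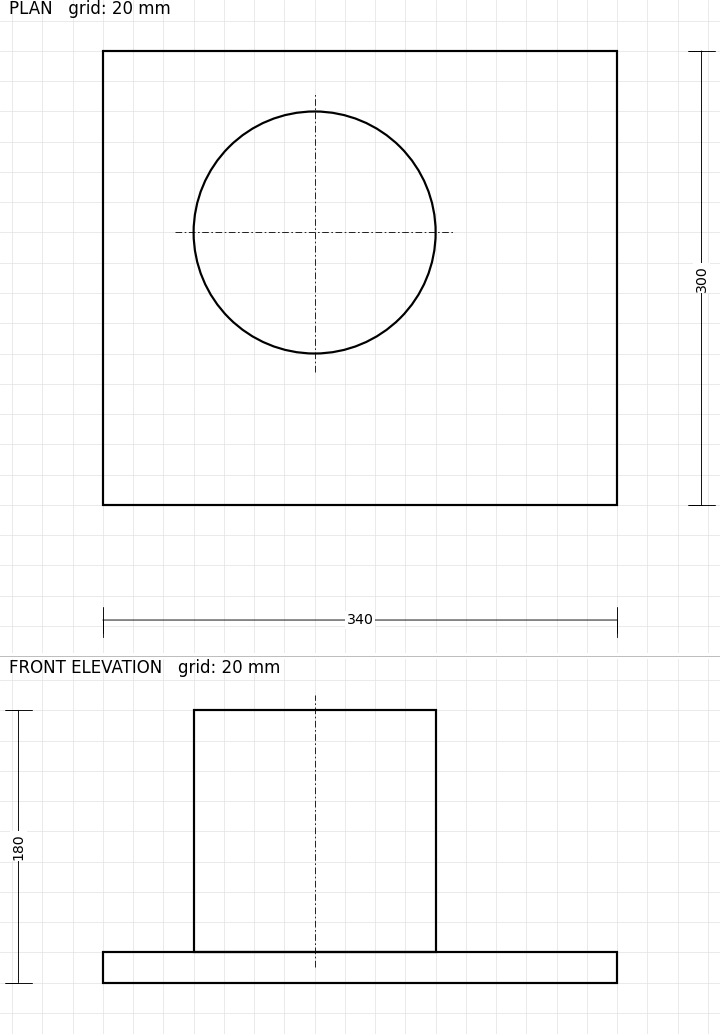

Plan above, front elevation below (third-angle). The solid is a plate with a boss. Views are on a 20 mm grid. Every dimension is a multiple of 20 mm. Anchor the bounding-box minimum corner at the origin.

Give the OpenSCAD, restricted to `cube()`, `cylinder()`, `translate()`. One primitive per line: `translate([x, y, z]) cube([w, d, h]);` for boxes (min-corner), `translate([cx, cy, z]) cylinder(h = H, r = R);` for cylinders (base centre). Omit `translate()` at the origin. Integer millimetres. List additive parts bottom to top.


cube([340, 300, 20]);
translate([140, 180, 20]) cylinder(h = 160, r = 80);


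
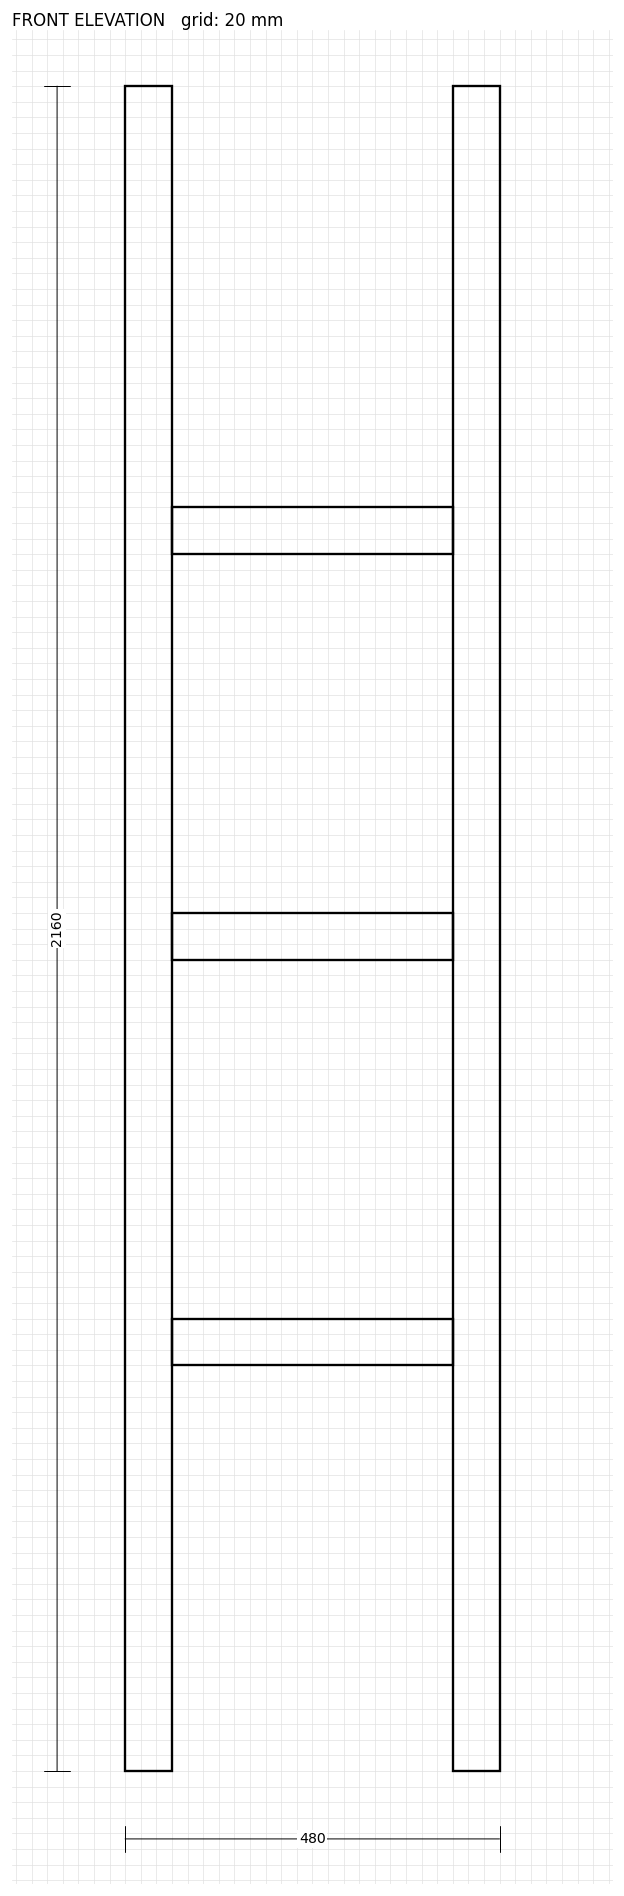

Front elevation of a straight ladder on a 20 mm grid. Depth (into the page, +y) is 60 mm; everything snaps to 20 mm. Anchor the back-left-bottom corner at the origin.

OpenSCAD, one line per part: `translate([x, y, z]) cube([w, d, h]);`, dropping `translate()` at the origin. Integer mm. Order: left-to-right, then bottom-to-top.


cube([60, 60, 2160]);
translate([60, 0, 520]) cube([360, 60, 60]);
translate([60, 0, 1040]) cube([360, 60, 60]);
translate([60, 0, 1560]) cube([360, 60, 60]);
translate([420, 0, 0]) cube([60, 60, 2160]);
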